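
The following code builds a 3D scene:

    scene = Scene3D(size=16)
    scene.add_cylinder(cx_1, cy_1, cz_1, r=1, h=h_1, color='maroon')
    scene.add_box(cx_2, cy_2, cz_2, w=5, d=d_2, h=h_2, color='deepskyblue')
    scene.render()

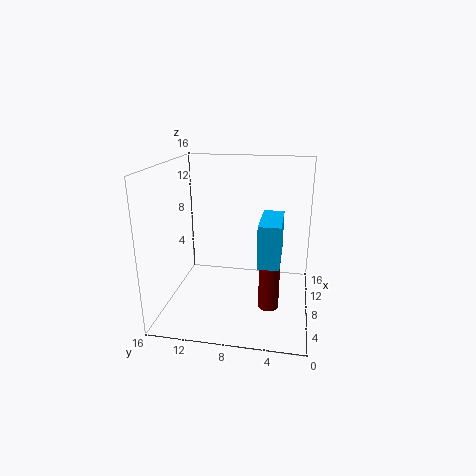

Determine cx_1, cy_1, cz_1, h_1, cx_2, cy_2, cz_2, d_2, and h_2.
cx_1 = 3; cy_1 = 4; cz_1 = 3; h_1 = 8; cx_2 = 1; cy_2 = 3; cz_2 = 8; d_2 = 2; h_2 = 4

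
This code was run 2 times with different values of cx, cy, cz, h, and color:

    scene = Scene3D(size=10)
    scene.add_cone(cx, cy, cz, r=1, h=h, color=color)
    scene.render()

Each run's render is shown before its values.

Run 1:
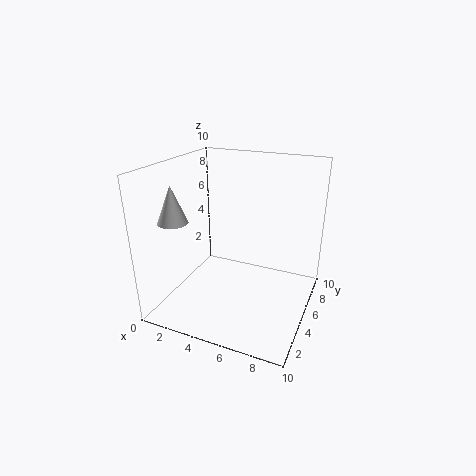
cx = 1.5; cy = 2.5; cz = 6.5; h = 2.5; color = 'white'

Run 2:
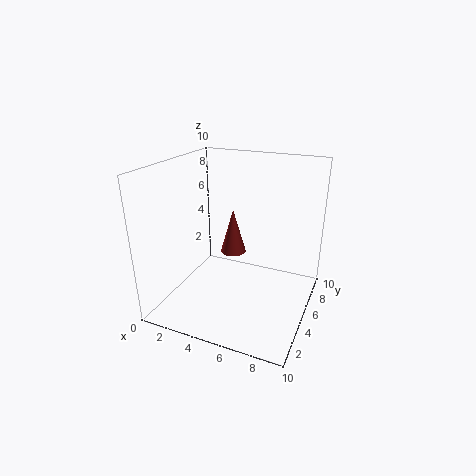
cx = 3.5; cy = 7.5; cz = 2.5; h = 3.5; color = 'brown'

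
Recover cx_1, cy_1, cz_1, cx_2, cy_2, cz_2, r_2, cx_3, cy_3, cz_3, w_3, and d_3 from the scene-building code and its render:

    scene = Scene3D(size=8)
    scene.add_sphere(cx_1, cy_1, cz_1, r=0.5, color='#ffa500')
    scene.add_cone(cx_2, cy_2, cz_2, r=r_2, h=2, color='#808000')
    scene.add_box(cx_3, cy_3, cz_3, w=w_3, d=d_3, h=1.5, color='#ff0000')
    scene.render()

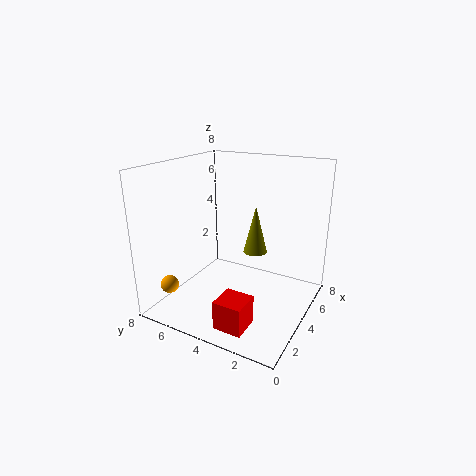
cx_1 = 1.5, cy_1 = 7, cz_1 = 1.5, cx_2 = 1, cy_2 = 1.5, cz_2 = 5, r_2 = 0.5, cx_3 = 0.5, cy_3 = 2, cz_3 = 0.5, w_3 = 1.5, d_3 = 1.5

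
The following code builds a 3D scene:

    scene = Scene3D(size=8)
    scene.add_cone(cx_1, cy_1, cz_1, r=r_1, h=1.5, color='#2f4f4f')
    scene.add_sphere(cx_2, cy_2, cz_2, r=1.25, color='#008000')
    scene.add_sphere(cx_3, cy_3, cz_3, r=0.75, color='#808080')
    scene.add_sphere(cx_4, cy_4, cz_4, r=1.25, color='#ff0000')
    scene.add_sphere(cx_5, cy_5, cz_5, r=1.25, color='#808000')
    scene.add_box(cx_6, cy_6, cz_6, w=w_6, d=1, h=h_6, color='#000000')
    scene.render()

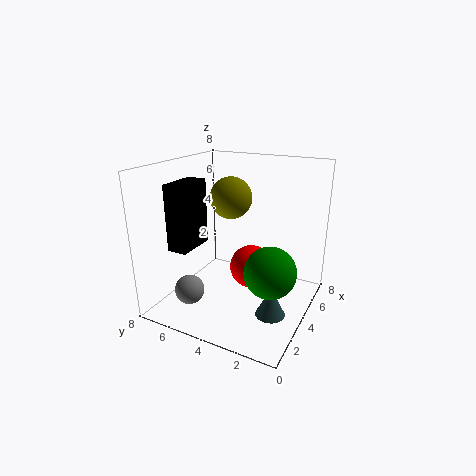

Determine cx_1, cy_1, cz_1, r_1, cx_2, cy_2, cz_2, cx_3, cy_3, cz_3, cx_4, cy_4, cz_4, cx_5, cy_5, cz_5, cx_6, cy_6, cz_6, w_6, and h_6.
cx_1 = 2.25, cy_1 = 1.25, cz_1 = 1, r_1 = 0.75, cx_2 = 2, cy_2 = 1.25, cz_2 = 3.5, cx_3 = 1, cy_3 = 5.25, cz_3 = 2, cx_4 = 4.75, cy_4 = 3.5, cz_4 = 2, cx_5 = 5.5, cy_5 = 5.25, cz_5 = 5.75, cx_6 = 0.5, cy_6 = 5, cz_6 = 4.25, w_6 = 2, h_6 = 3.25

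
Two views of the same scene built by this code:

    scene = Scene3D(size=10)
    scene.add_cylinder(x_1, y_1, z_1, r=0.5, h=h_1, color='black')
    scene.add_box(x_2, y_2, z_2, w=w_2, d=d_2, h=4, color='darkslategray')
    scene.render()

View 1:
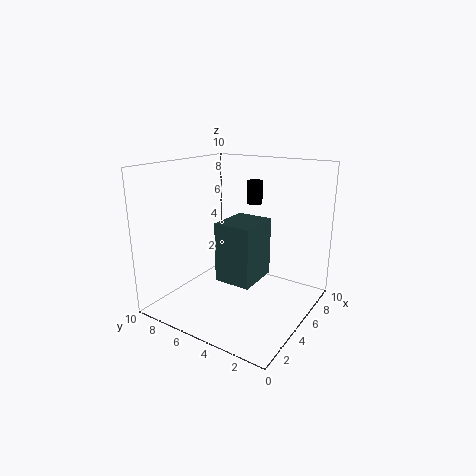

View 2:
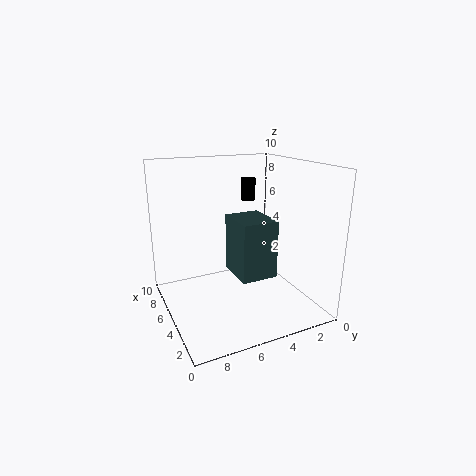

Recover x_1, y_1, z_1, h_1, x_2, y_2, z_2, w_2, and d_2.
x_1 = 5.5, y_1 = 4, z_1 = 7.5, h_1 = 1.5, x_2 = 3, y_2 = 3, z_2 = 2.5, w_2 = 3, d_2 = 2.5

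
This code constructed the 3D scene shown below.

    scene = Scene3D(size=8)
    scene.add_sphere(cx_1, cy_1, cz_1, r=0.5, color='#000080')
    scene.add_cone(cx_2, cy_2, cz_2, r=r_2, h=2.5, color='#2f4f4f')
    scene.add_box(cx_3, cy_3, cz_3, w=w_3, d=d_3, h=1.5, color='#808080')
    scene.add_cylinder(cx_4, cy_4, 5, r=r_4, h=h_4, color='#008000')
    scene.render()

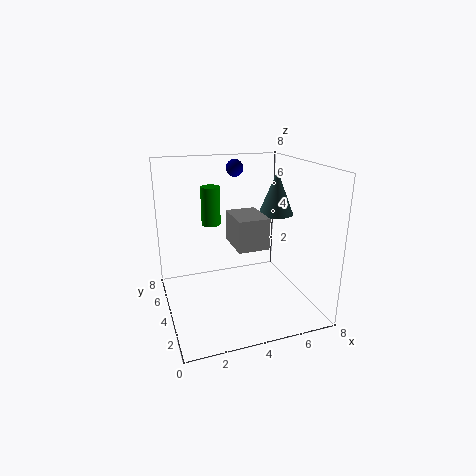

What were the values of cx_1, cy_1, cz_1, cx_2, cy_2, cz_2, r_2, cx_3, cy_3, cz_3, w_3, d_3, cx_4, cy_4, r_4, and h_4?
cx_1 = 4.5
cy_1 = 6
cz_1 = 7.5
cx_2 = 6.5
cy_2 = 4.5
cz_2 = 5
r_2 = 1
cx_3 = 3
cy_3 = 1
cz_3 = 4.5
w_3 = 1.5
d_3 = 2
cx_4 = 2.5
cy_4 = 4
r_4 = 0.5
h_4 = 2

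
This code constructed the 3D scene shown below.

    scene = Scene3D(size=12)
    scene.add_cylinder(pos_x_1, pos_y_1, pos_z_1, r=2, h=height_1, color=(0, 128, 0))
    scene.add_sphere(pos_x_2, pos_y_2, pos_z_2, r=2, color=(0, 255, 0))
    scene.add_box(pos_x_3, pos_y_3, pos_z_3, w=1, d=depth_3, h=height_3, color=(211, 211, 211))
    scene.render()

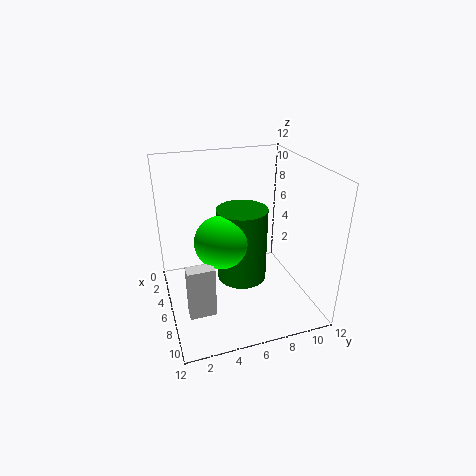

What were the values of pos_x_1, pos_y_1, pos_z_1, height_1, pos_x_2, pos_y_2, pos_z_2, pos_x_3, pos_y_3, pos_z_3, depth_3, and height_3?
pos_x_1 = 7; pos_y_1 = 6; pos_z_1 = 3; height_1 = 6; pos_x_2 = 8; pos_y_2 = 4; pos_z_2 = 7; pos_x_3 = 9; pos_y_3 = 1; pos_z_3 = 2; depth_3 = 2; height_3 = 4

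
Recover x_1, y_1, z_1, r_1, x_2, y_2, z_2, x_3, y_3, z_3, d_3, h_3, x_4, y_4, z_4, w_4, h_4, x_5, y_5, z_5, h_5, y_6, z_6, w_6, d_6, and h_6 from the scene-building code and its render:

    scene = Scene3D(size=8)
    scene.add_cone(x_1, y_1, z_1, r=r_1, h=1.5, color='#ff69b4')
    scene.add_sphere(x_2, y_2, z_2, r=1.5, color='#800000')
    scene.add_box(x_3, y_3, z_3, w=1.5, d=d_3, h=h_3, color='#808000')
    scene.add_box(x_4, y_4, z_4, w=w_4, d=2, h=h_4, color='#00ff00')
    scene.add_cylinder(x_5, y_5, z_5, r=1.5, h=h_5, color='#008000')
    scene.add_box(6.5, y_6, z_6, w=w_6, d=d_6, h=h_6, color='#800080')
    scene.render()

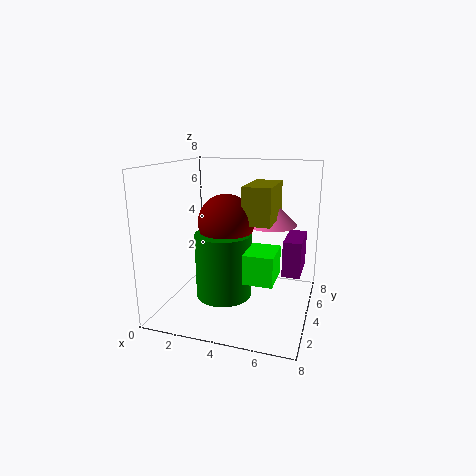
x_1 = 5.5
y_1 = 5.5
z_1 = 4.5
r_1 = 1.5
x_2 = 3.5
y_2 = 3.5
z_2 = 5
x_3 = 4.5
y_3 = 3
z_3 = 5
d_3 = 3
h_3 = 2
x_4 = 5
y_4 = 1.5
z_4 = 2.5
w_4 = 1.5
h_4 = 1.5
x_5 = 3.5
y_5 = 3
z_5 = 1
h_5 = 3.5
y_6 = 4
z_6 = 2
w_6 = 1
d_6 = 2.5
h_6 = 2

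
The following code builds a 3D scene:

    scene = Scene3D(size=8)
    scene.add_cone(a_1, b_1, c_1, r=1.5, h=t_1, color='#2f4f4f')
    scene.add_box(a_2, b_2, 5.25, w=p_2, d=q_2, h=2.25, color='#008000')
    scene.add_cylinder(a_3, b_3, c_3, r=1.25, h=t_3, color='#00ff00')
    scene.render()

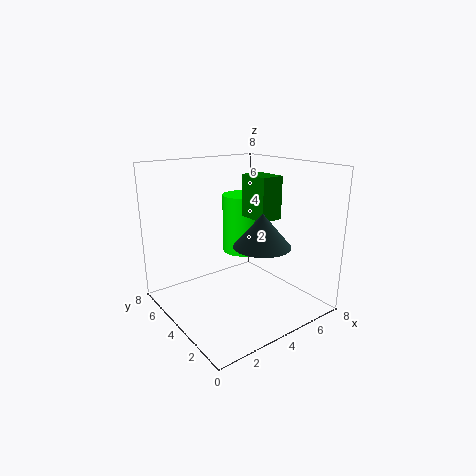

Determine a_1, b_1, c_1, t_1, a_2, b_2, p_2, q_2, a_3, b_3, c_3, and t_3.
a_1 = 4.25, b_1 = 2.25, c_1 = 4, t_1 = 1.75, a_2 = 4.25, b_2 = 2.25, p_2 = 1.25, q_2 = 1.75, a_3 = 5.5, b_3 = 5.5, c_3 = 2.5, t_3 = 3.5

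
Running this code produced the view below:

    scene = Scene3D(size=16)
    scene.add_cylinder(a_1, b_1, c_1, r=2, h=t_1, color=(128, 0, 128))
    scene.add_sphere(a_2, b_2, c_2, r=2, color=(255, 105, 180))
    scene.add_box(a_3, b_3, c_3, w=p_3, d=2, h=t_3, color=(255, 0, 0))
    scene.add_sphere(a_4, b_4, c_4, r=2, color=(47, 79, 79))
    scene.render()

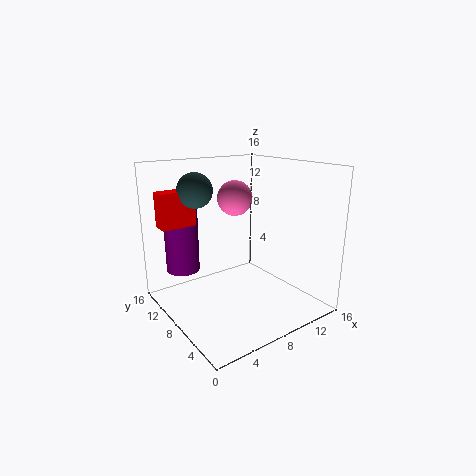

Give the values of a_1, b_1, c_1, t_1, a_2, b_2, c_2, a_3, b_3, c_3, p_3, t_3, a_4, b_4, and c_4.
a_1 = 4, b_1 = 14, c_1 = 3, t_1 = 8, a_2 = 9, b_2 = 10, c_2 = 12, a_3 = 1, b_3 = 12, c_3 = 9, p_3 = 4, t_3 = 4, a_4 = 5, b_4 = 12, c_4 = 13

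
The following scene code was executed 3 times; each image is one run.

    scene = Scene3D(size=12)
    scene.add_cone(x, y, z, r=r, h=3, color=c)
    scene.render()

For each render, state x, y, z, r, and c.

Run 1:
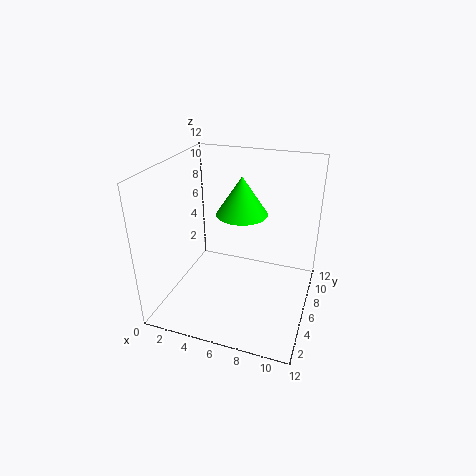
x = 6.5
y = 5.5
z = 8.5
r = 2
c = 'lime'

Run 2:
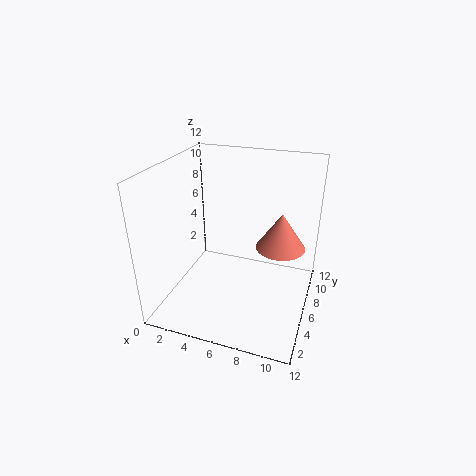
x = 9.5
y = 6.5
z = 5.5
r = 2
c = 'salmon'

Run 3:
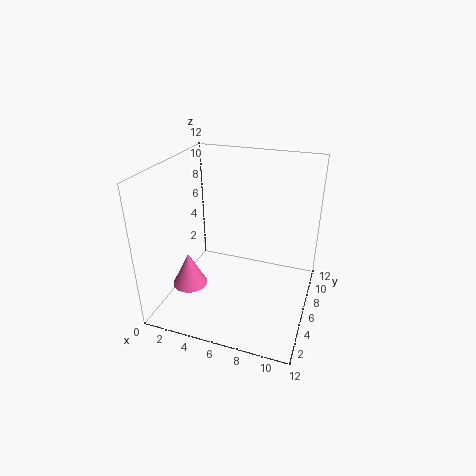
x = 2
y = 4.5
z = 1.5
r = 1.5
c = 'hotpink'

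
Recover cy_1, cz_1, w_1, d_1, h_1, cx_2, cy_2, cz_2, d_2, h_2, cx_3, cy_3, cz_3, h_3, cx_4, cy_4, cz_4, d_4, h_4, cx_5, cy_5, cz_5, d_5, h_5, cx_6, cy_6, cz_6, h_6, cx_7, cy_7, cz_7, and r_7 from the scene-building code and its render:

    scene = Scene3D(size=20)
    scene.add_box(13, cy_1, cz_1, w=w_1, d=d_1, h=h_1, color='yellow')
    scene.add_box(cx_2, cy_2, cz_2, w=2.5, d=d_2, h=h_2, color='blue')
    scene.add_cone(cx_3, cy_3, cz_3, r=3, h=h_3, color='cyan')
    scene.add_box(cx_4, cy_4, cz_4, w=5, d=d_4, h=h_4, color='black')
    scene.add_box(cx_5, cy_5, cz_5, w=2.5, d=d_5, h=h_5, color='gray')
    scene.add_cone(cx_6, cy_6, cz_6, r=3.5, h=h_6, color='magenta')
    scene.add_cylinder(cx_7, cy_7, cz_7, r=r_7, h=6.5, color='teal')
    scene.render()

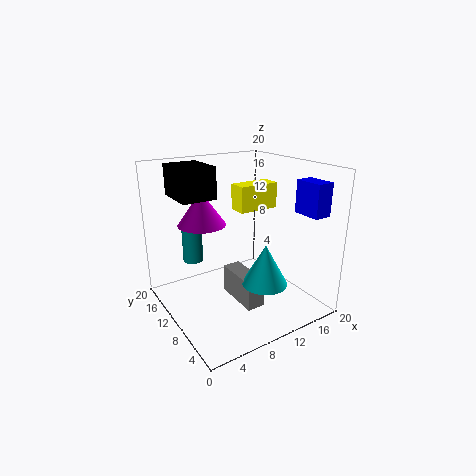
cy_1 = 13.5
cz_1 = 12
w_1 = 6.5
d_1 = 3
h_1 = 4
cx_2 = 17
cy_2 = 2.5
cz_2 = 13.5
d_2 = 4
h_2 = 4.5
cx_3 = 11
cy_3 = 5
cz_3 = 5
h_3 = 5.5
cx_4 = 3.5
cy_4 = 13
cz_4 = 15
d_4 = 6.5
h_4 = 4.5
cx_5 = 8.5
cy_5 = 5
cz_5 = 1.5
d_5 = 6.5
h_5 = 4
cx_6 = 7
cy_6 = 15
cz_6 = 11
h_6 = 5
cx_7 = 6
cy_7 = 16.5
cz_7 = 5
r_7 = 1.5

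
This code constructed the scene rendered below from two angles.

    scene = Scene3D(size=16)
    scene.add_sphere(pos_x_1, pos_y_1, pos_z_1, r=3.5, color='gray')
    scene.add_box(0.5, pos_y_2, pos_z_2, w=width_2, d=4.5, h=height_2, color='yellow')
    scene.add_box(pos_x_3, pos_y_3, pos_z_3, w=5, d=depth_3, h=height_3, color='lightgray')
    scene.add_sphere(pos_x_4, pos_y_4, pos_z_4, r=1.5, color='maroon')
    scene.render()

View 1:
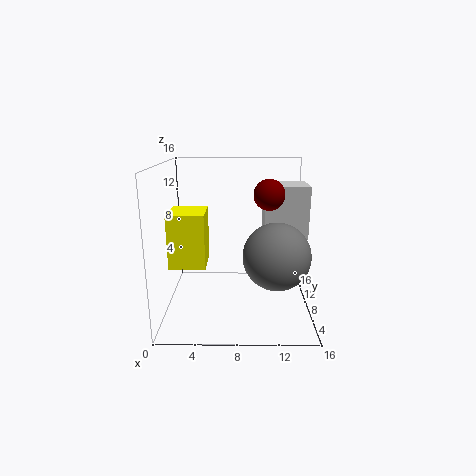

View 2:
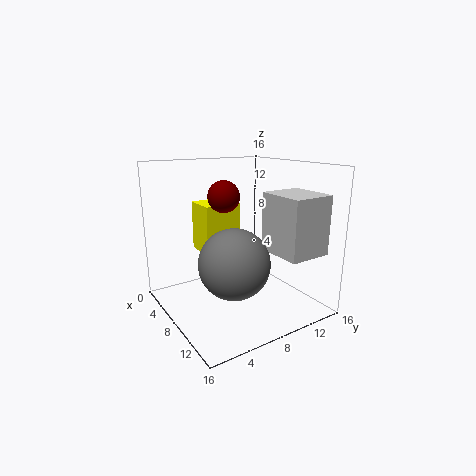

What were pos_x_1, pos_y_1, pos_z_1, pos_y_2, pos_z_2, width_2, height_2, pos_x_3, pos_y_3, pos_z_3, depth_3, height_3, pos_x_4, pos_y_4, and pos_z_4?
pos_x_1 = 12, pos_y_1 = 5, pos_z_1 = 7, pos_y_2 = 6, pos_z_2 = 5, width_2 = 4, height_2 = 6, pos_x_3 = 11, pos_y_3 = 9, pos_z_3 = 7.5, depth_3 = 4.5, height_3 = 6, pos_x_4 = 11, pos_y_4 = 4.5, pos_z_4 = 13.5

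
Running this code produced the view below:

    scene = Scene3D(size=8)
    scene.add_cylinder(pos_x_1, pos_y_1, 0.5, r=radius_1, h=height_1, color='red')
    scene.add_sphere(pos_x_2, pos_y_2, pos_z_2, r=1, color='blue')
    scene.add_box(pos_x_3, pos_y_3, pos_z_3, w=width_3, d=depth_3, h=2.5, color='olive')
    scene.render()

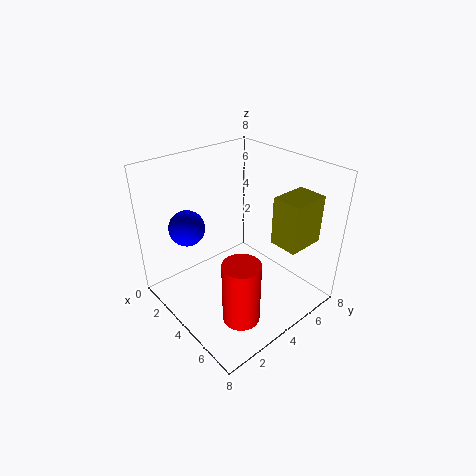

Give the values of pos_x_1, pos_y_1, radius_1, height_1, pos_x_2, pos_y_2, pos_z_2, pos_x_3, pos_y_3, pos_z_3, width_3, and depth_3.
pos_x_1 = 6
pos_y_1 = 2.5
radius_1 = 1
height_1 = 3.5
pos_x_2 = 2
pos_y_2 = 2
pos_z_2 = 4.5
pos_x_3 = 6
pos_y_3 = 4.5
pos_z_3 = 4.5
width_3 = 1.5
depth_3 = 2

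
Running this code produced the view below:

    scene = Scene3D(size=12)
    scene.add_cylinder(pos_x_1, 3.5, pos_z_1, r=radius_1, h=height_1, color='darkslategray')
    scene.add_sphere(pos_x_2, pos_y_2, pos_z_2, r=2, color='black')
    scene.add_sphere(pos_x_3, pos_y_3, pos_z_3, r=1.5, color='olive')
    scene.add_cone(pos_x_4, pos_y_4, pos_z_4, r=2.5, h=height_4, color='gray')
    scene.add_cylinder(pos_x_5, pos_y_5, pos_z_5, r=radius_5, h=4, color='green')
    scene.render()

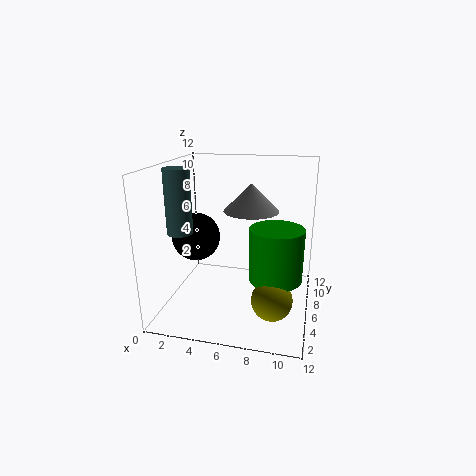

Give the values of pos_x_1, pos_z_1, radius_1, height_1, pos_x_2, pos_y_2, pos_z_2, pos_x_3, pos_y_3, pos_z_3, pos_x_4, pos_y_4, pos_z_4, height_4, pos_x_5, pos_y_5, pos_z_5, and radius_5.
pos_x_1 = 2; pos_z_1 = 7; radius_1 = 1; height_1 = 5; pos_x_2 = 2.5; pos_y_2 = 5.5; pos_z_2 = 6; pos_x_3 = 9.5; pos_y_3 = 2; pos_z_3 = 3; pos_x_4 = 6.5; pos_y_4 = 9; pos_z_4 = 7.5; height_4 = 2.5; pos_x_5 = 9.5; pos_y_5 = 3.5; pos_z_5 = 4; radius_5 = 2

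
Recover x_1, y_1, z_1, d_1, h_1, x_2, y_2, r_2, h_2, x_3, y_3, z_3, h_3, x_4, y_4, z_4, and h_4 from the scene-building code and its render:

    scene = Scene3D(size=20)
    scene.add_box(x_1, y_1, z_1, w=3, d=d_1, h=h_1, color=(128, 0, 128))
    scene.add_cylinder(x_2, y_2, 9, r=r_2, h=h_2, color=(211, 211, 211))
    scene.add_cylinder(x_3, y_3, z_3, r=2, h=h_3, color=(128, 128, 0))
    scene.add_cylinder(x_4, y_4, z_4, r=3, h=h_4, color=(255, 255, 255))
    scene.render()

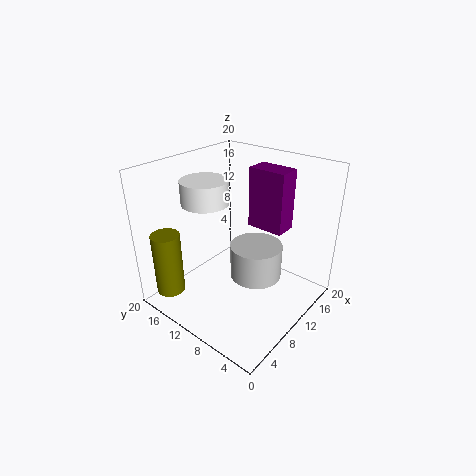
x_1 = 11
y_1 = 4
z_1 = 12
d_1 = 5
h_1 = 8
x_2 = 6
y_2 = 4
r_2 = 3
h_2 = 4
x_3 = 3
y_3 = 17
z_3 = 2
h_3 = 9
x_4 = 6
y_4 = 12
z_4 = 16
h_4 = 3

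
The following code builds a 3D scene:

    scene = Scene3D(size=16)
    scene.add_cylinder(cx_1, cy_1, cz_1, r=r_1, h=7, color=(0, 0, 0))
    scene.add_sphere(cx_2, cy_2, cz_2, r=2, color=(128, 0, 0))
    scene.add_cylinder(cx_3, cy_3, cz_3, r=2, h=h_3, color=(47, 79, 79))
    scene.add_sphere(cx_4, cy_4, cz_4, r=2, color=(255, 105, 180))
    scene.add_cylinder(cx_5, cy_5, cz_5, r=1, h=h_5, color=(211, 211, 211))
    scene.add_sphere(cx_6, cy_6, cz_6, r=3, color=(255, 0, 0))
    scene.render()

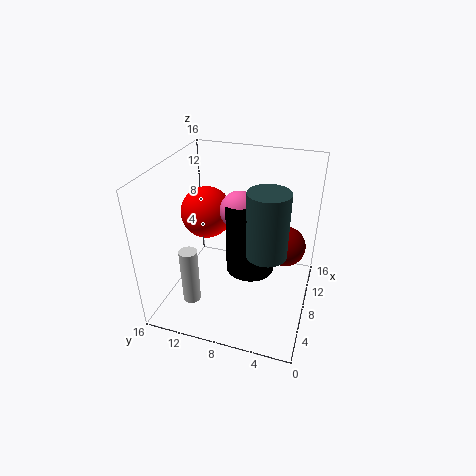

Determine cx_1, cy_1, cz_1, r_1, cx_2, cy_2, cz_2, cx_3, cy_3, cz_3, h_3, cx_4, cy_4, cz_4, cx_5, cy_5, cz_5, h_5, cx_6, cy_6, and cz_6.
cx_1 = 6
cy_1 = 6
cz_1 = 6
r_1 = 2.5
cx_2 = 6.5
cy_2 = 2.5
cz_2 = 9
cx_3 = 4.5
cy_3 = 4
cz_3 = 9
h_3 = 6.5
cx_4 = 7
cy_4 = 7.5
cz_4 = 12
cx_5 = 4.5
cy_5 = 12.5
cz_5 = 1
h_5 = 6.5
cx_6 = 10
cy_6 = 12.5
cz_6 = 9.5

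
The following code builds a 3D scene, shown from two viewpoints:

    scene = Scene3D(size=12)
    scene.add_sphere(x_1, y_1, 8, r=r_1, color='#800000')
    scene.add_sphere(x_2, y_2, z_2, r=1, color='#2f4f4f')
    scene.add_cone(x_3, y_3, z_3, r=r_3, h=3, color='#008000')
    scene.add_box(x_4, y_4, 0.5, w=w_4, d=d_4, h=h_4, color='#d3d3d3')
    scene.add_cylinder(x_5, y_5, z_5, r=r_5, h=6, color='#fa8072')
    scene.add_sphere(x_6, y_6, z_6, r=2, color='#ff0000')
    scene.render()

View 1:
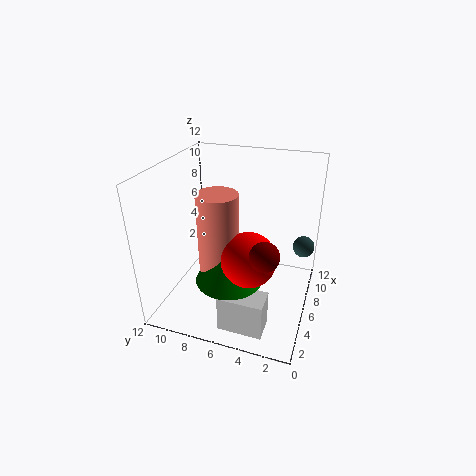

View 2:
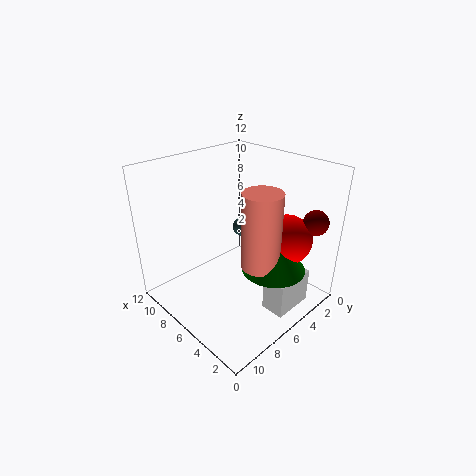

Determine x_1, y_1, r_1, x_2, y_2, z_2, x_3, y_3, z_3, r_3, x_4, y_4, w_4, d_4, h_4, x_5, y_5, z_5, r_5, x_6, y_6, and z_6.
x_1 = 1; y_1 = 2.5; r_1 = 1; x_2 = 10.5; y_2 = 1; z_2 = 3.5; x_3 = 2.5; y_3 = 5.5; z_3 = 4.5; r_3 = 2.5; x_4 = 1; y_4 = 2.5; w_4 = 2; d_4 = 3.5; h_4 = 3; x_5 = 3; y_5 = 6.5; z_5 = 5; r_5 = 1.5; x_6 = 2.5; y_6 = 4; z_6 = 6.5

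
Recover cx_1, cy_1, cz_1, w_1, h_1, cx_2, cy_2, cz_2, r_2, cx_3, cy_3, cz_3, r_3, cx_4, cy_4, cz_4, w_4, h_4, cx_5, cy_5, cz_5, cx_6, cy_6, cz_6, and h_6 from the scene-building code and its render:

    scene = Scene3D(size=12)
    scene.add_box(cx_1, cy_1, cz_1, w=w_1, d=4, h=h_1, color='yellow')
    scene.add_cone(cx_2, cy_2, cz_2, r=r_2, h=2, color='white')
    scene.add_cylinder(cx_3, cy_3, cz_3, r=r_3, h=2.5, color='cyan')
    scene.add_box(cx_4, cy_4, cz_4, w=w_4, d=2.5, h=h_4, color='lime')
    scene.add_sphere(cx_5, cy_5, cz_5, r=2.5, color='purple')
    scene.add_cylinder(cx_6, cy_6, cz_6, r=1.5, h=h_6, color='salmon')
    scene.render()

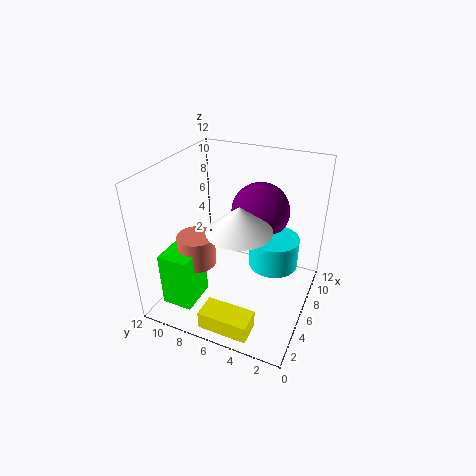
cx_1 = 0.5, cy_1 = 3, cz_1 = 0.5, w_1 = 2, h_1 = 1.5, cx_2 = 4, cy_2 = 5, cz_2 = 8, r_2 = 2.5, cx_3 = 6.5, cy_3 = 3, cz_3 = 4, r_3 = 2, cx_4 = 1, cy_4 = 8, cz_4 = 1.5, w_4 = 3, h_4 = 4.5, cx_5 = 8.5, cy_5 = 5, cz_5 = 7.5, cx_6 = 3.5, cy_6 = 8.5, cz_6 = 4.5, h_6 = 2.5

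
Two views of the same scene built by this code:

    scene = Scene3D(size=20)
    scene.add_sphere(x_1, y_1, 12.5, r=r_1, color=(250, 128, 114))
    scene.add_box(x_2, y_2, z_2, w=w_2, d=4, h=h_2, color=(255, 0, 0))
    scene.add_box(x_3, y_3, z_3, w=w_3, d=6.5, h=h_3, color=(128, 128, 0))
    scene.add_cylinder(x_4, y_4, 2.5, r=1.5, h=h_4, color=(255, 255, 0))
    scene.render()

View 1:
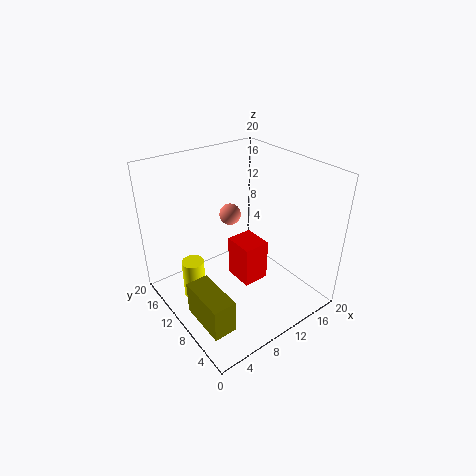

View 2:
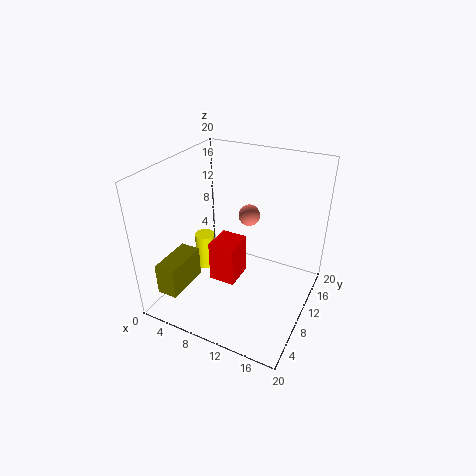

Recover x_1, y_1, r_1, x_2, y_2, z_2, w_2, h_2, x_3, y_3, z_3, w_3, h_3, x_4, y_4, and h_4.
x_1 = 10.5
y_1 = 12.5
r_1 = 1.5
x_2 = 8
y_2 = 5.5
z_2 = 5.5
w_2 = 3.5
h_2 = 5.5
x_3 = 1
y_3 = 2.5
z_3 = 2.5
w_3 = 3
h_3 = 4.5
x_4 = 3.5
y_4 = 11.5
h_4 = 5.5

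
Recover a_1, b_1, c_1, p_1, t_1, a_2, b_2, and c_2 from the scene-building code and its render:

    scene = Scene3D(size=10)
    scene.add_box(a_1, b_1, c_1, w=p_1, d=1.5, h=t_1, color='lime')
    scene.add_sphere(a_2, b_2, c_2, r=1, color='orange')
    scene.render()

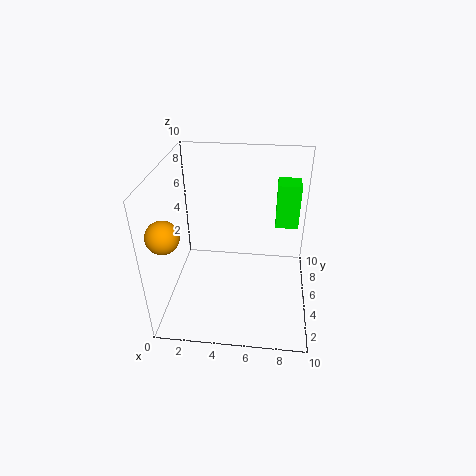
a_1 = 7.5; b_1 = 5; c_1 = 6; p_1 = 1.5; t_1 = 3; a_2 = 1; b_2 = 1.5; c_2 = 7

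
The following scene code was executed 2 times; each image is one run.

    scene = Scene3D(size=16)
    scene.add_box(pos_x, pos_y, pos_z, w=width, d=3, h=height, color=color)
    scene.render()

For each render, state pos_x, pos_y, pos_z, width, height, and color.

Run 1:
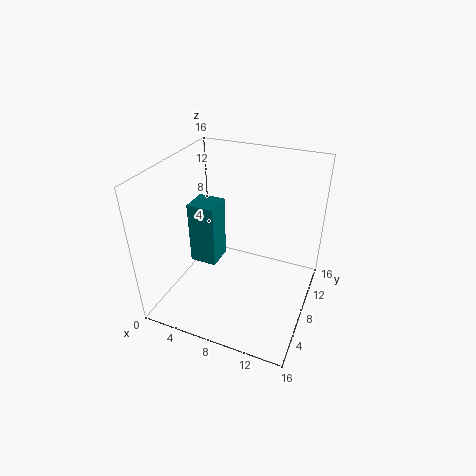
pos_x = 3
pos_y = 6
pos_z = 5
width = 3
height = 7
color = 'teal'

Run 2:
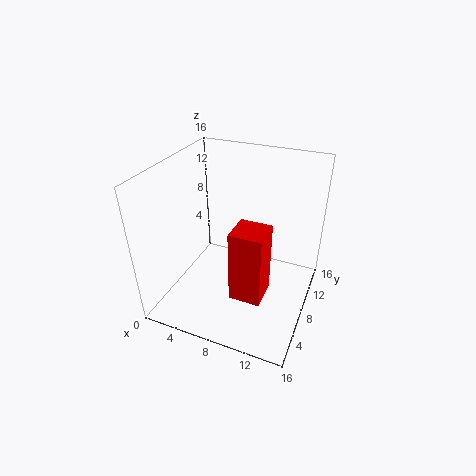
pos_x = 10
pos_y = 1
pos_z = 6
width = 3
height = 7
color = 'red'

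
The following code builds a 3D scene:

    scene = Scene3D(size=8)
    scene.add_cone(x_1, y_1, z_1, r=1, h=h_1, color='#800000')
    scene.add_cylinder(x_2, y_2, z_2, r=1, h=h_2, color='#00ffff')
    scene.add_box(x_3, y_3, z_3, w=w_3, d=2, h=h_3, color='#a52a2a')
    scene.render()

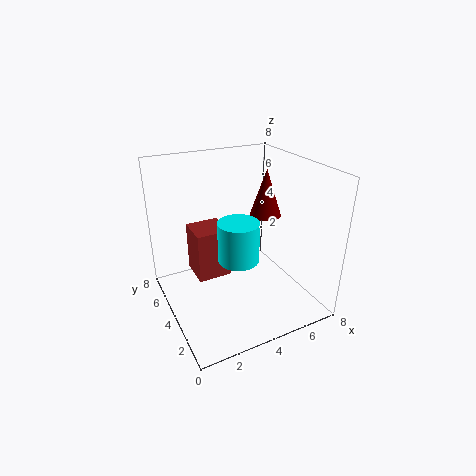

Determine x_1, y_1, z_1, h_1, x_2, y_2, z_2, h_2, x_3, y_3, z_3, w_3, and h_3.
x_1 = 7
y_1 = 6
z_1 = 4
h_1 = 3
x_2 = 3
y_2 = 2
z_2 = 4
h_2 = 2
x_3 = 2
y_3 = 5
z_3 = 1
w_3 = 2
h_3 = 3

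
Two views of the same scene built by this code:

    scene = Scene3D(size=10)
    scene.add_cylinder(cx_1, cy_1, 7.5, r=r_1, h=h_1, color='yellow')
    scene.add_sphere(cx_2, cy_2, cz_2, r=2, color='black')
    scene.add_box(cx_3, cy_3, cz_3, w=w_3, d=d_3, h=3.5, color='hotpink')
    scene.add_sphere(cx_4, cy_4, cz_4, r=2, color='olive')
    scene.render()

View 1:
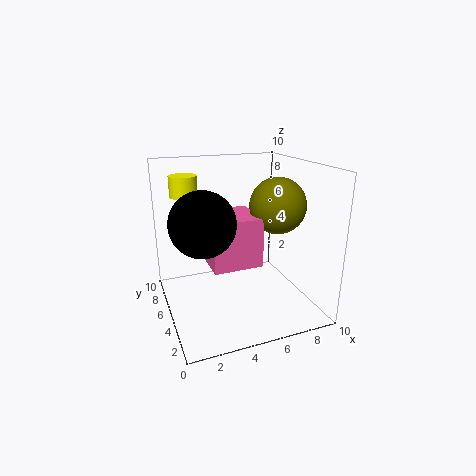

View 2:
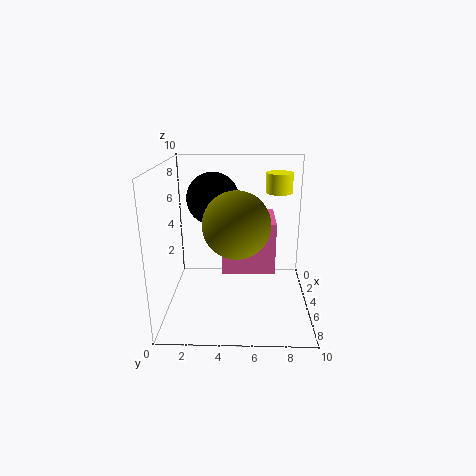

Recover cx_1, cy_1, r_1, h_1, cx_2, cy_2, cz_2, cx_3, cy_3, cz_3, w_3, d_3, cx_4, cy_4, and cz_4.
cx_1 = 2; cy_1 = 8; r_1 = 1; h_1 = 1.5; cx_2 = 2; cy_2 = 3; cz_2 = 7; cx_3 = 3; cy_3 = 4; cz_3 = 3; w_3 = 3.5; d_3 = 3.5; cx_4 = 8; cy_4 = 5; cz_4 = 7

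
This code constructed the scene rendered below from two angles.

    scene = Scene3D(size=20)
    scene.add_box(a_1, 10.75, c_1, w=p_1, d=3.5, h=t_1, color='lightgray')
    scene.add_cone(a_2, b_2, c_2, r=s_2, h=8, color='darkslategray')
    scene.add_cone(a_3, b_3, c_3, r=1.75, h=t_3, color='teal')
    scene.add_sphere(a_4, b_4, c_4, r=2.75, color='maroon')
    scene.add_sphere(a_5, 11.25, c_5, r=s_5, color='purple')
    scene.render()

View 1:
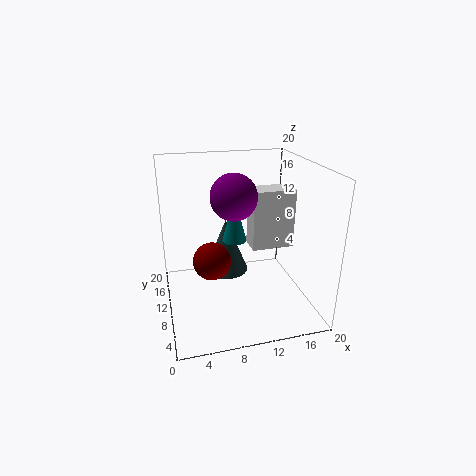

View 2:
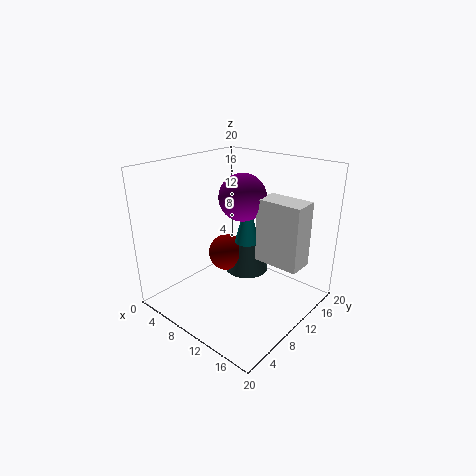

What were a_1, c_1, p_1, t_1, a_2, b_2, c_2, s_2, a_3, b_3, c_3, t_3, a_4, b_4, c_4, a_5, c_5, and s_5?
a_1 = 12.5; c_1 = 7.25; p_1 = 6.25; t_1 = 8.75; a_2 = 9; b_2 = 13.25; c_2 = 3.5; s_2 = 3.25; a_3 = 10; b_3 = 12; c_3 = 8.75; t_3 = 6.75; a_4 = 6.5; b_4 = 11.5; c_4 = 6; a_5 = 9.75; c_5 = 15.5; s_5 = 3.25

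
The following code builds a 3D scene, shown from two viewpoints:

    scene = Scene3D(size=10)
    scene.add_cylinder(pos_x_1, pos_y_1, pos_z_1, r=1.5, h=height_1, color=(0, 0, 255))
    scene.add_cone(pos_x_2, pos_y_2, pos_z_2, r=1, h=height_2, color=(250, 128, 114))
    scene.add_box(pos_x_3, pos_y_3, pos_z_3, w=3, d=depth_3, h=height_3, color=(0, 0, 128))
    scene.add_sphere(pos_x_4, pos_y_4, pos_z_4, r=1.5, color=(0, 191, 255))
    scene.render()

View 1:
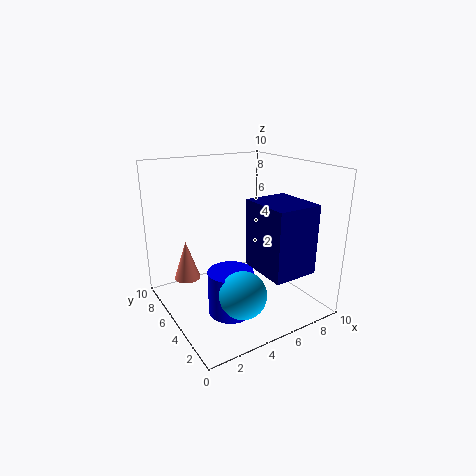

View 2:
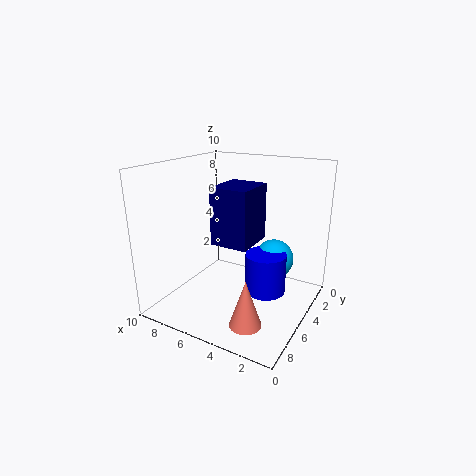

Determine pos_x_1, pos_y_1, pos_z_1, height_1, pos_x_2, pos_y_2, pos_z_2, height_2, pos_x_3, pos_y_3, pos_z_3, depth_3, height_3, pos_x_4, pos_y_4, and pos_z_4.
pos_x_1 = 3.5
pos_y_1 = 3.5
pos_z_1 = 0.5
height_1 = 3
pos_x_2 = 2.5
pos_y_2 = 8.5
pos_z_2 = 1
height_2 = 3
pos_x_3 = 5
pos_y_3 = 0.5
pos_z_3 = 3.5
depth_3 = 3.5
height_3 = 4.5
pos_x_4 = 3.5
pos_y_4 = 2
pos_z_4 = 2.5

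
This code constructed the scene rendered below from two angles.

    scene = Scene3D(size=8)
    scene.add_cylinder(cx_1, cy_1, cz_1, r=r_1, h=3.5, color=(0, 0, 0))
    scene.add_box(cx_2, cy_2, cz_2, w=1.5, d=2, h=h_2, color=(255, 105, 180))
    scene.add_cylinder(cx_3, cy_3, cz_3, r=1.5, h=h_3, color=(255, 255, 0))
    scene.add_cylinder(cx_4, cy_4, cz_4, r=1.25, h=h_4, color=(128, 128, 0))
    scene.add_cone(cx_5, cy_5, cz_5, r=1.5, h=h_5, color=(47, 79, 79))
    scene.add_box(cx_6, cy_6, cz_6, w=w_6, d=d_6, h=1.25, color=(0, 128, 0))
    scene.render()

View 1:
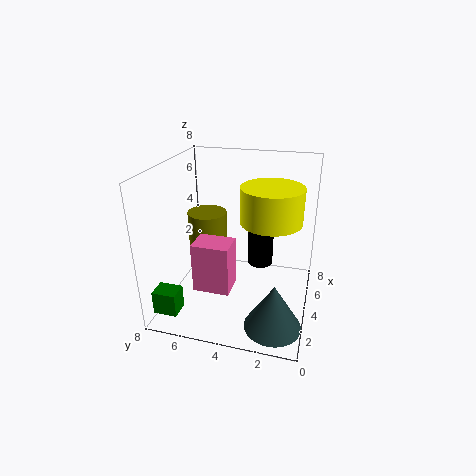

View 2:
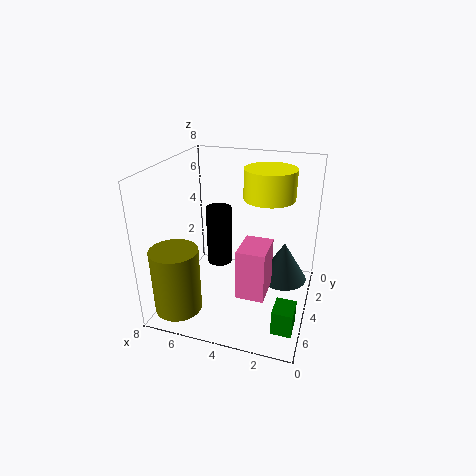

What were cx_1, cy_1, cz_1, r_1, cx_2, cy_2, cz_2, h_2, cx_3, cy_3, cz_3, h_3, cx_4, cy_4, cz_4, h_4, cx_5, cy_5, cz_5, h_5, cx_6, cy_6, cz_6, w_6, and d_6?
cx_1 = 5.5; cy_1 = 3; cz_1 = 1.75; r_1 = 0.75; cx_2 = 2; cy_2 = 4; cz_2 = 1.5; h_2 = 2.75; cx_3 = 2.75; cy_3 = 2; cz_3 = 5.75; h_3 = 1.75; cx_4 = 6.5; cy_4 = 6.75; cz_4 = 0.75; h_4 = 3.5; cx_5 = 1.75; cy_5 = 1.5; cz_5 = 0.25; h_5 = 2.5; cx_6 = 0.25; cy_6 = 6.25; cz_6 = 1; w_6 = 1; d_6 = 1.25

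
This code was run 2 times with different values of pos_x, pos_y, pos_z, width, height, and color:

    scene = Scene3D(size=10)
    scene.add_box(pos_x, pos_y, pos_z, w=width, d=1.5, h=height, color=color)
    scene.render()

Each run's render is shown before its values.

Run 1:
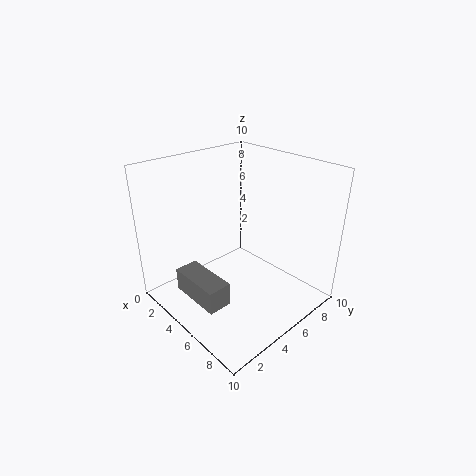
pos_x = 4
pos_y = 0.5
pos_z = 2.5
width = 3.5
height = 1.5
color = 'gray'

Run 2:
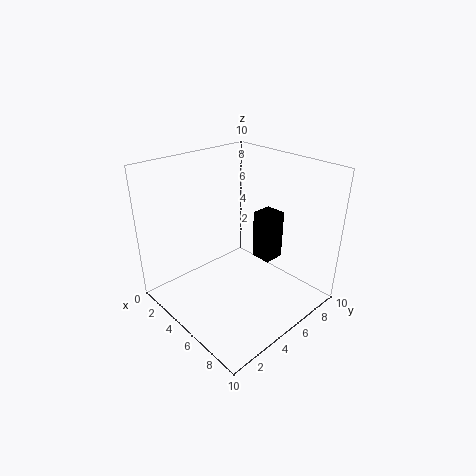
pos_x = 5
pos_y = 6.5
pos_z = 3
width = 1.5
height = 3.5
color = 'black'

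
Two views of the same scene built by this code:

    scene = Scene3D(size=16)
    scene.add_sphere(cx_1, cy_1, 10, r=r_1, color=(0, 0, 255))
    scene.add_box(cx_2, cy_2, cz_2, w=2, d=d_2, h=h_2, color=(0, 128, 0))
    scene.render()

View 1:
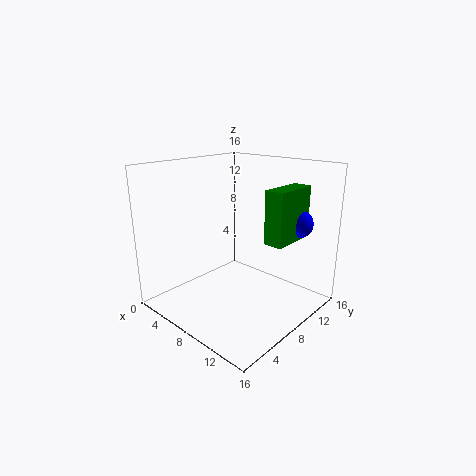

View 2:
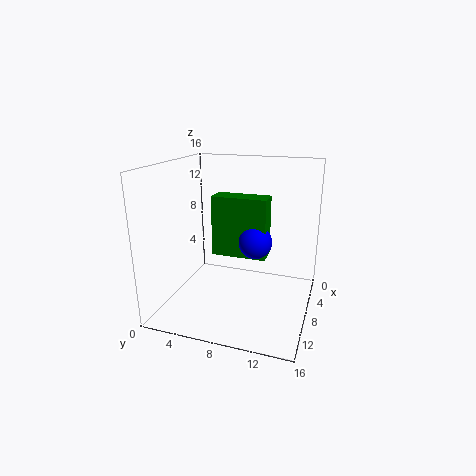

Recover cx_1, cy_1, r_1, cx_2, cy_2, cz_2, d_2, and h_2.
cx_1 = 13.5
cy_1 = 11.5
r_1 = 1.5
cx_2 = 12
cy_2 = 7.5
cz_2 = 8.5
d_2 = 5
h_2 = 5.5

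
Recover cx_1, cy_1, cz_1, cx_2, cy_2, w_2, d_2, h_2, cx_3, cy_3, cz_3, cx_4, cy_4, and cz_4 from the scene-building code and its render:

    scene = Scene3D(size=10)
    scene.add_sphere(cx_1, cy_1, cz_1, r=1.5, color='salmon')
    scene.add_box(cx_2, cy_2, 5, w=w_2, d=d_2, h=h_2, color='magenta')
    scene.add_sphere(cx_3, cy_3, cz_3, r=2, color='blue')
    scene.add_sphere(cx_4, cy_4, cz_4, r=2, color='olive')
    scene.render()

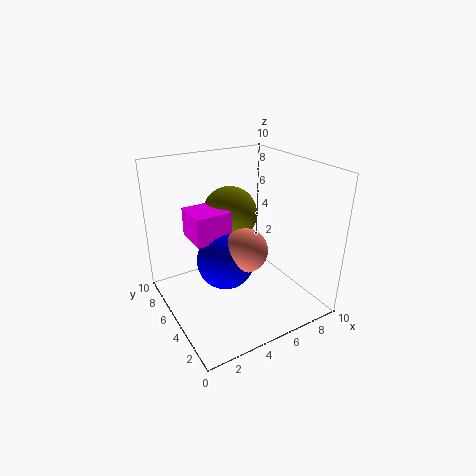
cx_1 = 5
cy_1 = 4
cz_1 = 4.5
cx_2 = 2
cy_2 = 5
w_2 = 2.5
d_2 = 2.5
h_2 = 2
cx_3 = 4
cy_3 = 5
cz_3 = 3.5
cx_4 = 5.5
cy_4 = 7
cz_4 = 6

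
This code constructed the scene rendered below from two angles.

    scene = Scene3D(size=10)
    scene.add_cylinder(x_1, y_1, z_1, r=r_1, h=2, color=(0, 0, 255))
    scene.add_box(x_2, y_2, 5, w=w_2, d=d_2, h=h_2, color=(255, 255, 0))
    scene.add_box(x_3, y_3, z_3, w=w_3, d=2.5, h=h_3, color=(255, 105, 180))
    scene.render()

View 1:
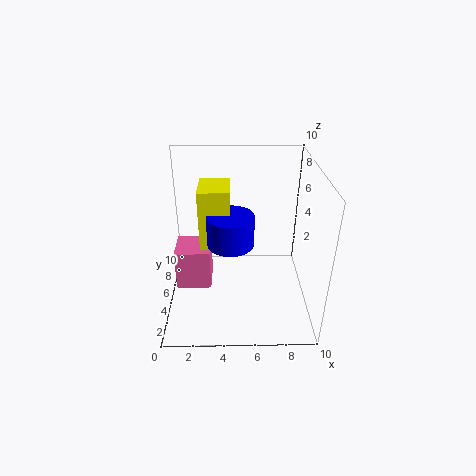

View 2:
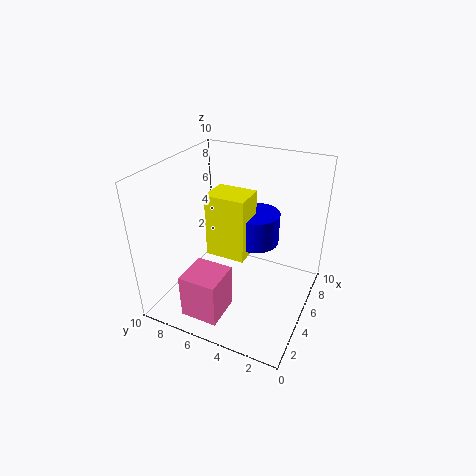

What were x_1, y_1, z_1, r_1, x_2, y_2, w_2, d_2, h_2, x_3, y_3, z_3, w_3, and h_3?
x_1 = 4.5; y_1 = 3.5; z_1 = 5.5; r_1 = 1.5; x_2 = 2.5; y_2 = 3.5; w_2 = 2; d_2 = 2.5; h_2 = 4; x_3 = 0.5; y_3 = 4.5; z_3 = 1; w_3 = 2.5; h_3 = 3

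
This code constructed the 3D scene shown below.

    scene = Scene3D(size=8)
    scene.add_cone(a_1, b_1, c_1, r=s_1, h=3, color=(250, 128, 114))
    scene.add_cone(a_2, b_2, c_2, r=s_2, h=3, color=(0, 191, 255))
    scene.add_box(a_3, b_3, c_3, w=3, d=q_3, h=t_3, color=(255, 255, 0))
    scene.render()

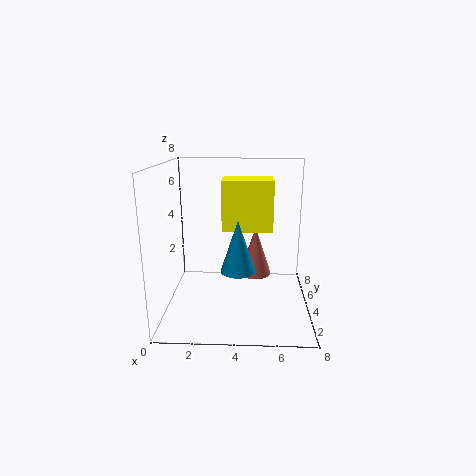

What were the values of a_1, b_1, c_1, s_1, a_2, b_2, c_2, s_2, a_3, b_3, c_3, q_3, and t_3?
a_1 = 5; b_1 = 6; c_1 = 1; s_1 = 1; a_2 = 4; b_2 = 4; c_2 = 2; s_2 = 1; a_3 = 3; b_3 = 5; c_3 = 4; q_3 = 2; t_3 = 3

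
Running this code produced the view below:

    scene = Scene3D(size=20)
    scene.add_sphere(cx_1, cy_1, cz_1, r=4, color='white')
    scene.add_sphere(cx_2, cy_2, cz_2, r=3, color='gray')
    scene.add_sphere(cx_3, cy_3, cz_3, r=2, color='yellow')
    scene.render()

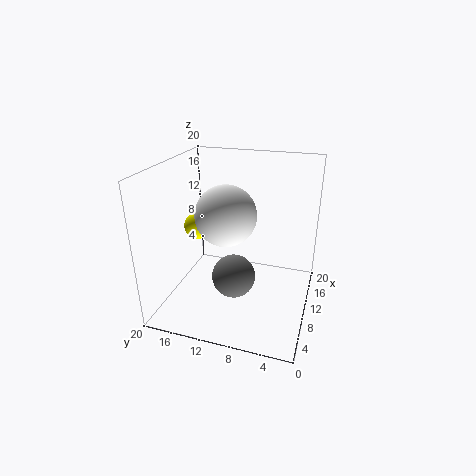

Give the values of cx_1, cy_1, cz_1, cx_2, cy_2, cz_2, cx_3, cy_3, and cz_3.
cx_1 = 8, cy_1 = 11, cz_1 = 14, cx_2 = 8, cy_2 = 10, cz_2 = 5, cx_3 = 12, cy_3 = 17, cz_3 = 10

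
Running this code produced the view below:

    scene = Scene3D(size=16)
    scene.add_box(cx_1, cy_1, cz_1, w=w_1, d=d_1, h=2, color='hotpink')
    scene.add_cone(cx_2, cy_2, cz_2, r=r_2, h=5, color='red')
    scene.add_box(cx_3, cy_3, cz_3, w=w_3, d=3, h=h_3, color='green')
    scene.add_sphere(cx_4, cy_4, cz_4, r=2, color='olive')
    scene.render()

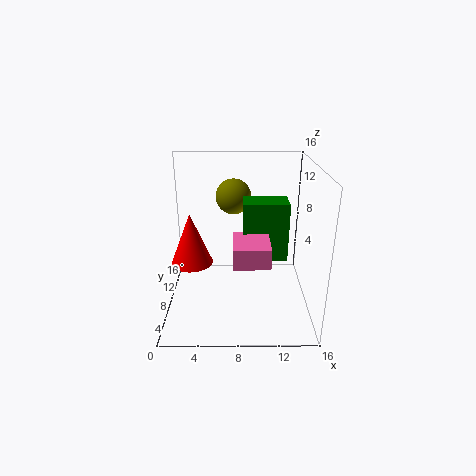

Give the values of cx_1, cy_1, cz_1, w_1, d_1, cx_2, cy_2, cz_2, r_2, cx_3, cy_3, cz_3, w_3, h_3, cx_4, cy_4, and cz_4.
cx_1 = 7.5, cy_1 = 1, cz_1 = 8, w_1 = 3.5, d_1 = 4, cx_2 = 3.5, cy_2 = 3.5, cz_2 = 7.5, r_2 = 2, cx_3 = 8.5, cy_3 = 4.5, cz_3 = 7, w_3 = 4.5, h_3 = 6, cx_4 = 7.5, cy_4 = 10.5, cz_4 = 12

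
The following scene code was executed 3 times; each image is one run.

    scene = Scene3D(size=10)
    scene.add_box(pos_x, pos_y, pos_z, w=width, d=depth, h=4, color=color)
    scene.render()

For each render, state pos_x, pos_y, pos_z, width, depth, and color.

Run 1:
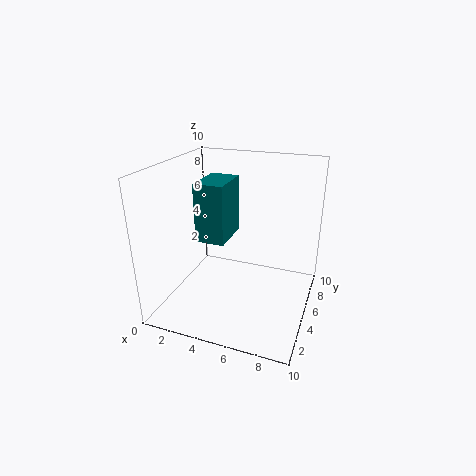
pos_x = 2.5; pos_y = 3.5; pos_z = 5; width = 2; depth = 3; color = 'teal'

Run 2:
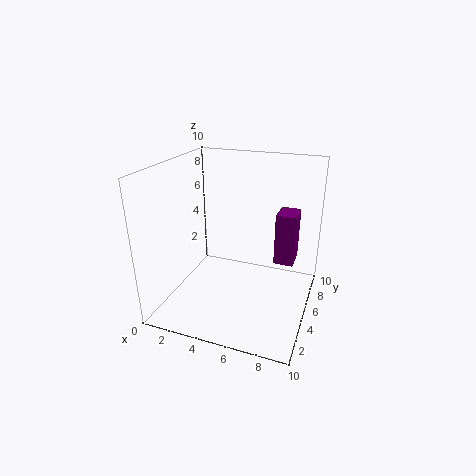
pos_x = 7; pos_y = 7.5; pos_z = 2; width = 1.5; depth = 2; color = 'purple'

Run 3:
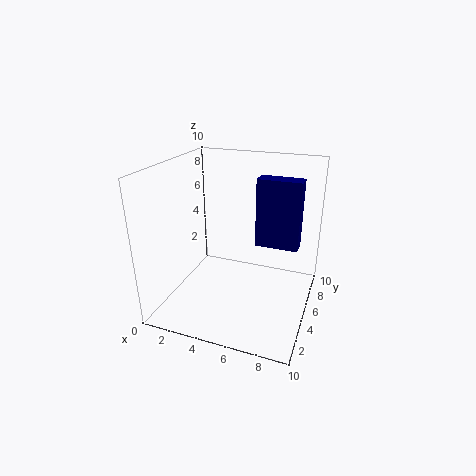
pos_x = 7; pos_y = 2.5; pos_z = 6; width = 2.5; depth = 1; color = 'navy'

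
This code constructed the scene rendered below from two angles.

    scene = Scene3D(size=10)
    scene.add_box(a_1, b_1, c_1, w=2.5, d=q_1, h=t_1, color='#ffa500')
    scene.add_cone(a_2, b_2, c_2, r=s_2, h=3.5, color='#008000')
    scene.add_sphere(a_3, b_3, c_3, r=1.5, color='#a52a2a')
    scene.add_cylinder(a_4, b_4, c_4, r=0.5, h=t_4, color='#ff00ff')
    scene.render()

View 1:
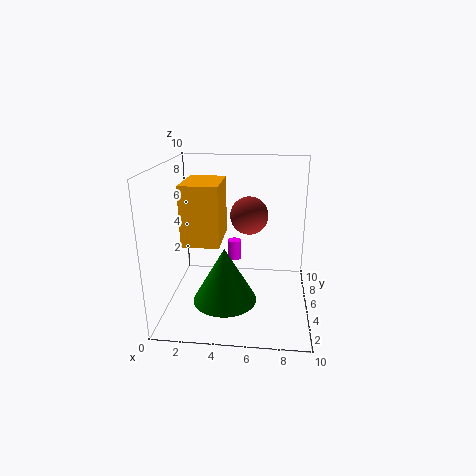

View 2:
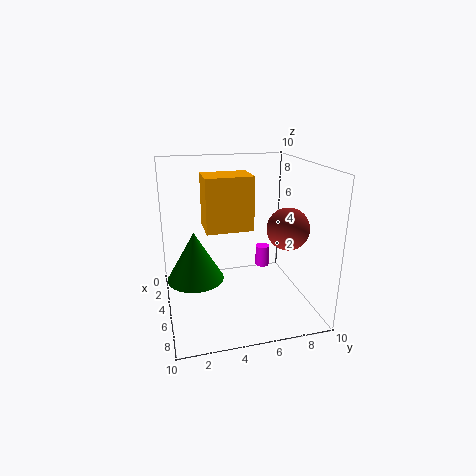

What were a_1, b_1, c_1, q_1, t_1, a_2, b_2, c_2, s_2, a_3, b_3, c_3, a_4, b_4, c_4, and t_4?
a_1 = 1.5, b_1 = 3, c_1 = 5, q_1 = 3.5, t_1 = 4, a_2 = 4.5, b_2 = 2, c_2 = 2, s_2 = 2, a_3 = 5.5, b_3 = 8.5, c_3 = 5.5, a_4 = 4.5, b_4 = 7, c_4 = 2.5, t_4 = 1.5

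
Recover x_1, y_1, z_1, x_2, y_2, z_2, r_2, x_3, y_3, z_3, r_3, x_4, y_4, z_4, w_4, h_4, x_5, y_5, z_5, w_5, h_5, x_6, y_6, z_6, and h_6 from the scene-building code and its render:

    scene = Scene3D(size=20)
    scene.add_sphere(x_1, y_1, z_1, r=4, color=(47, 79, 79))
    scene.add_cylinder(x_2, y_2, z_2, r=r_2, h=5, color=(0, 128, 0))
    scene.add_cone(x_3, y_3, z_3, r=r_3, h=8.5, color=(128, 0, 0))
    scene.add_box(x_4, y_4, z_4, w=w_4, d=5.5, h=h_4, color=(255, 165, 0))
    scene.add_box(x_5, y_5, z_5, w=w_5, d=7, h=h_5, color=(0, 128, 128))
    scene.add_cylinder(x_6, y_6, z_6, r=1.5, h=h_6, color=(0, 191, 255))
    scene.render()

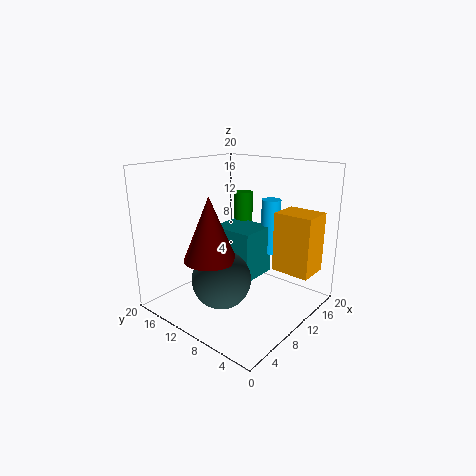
x_1 = 6.5
y_1 = 10
z_1 = 5
x_2 = 18
y_2 = 15.5
z_2 = 9.5
r_2 = 1.5
x_3 = 5.5
y_3 = 11
z_3 = 8
r_3 = 3.5
x_4 = 13.5
y_4 = 1
z_4 = 5
w_4 = 4.5
h_4 = 8.5
x_5 = 11.5
y_5 = 9.5
z_5 = 2.5
w_5 = 6
h_5 = 7.5
x_6 = 18
y_6 = 10
z_6 = 5.5
h_6 = 8.5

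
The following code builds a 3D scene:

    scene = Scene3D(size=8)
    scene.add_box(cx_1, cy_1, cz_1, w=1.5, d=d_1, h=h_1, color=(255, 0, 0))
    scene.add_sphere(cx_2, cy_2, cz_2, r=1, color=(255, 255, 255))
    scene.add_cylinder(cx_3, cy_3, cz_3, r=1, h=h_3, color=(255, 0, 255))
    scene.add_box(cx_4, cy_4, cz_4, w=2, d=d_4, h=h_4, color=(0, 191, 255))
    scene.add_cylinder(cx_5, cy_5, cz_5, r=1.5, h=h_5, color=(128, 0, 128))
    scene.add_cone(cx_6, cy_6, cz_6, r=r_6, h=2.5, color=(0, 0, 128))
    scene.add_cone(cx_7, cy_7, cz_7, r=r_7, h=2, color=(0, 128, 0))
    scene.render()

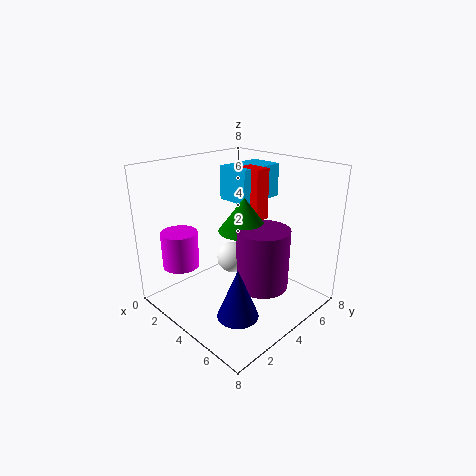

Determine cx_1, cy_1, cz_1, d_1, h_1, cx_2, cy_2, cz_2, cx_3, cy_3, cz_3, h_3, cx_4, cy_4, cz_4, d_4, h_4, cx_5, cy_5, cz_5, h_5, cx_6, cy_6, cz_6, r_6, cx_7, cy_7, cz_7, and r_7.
cx_1 = 2.5
cy_1 = 5.5
cz_1 = 4.5
d_1 = 1
h_1 = 3
cx_2 = 2
cy_2 = 5.5
cz_2 = 1.5
cx_3 = 2
cy_3 = 1.5
cz_3 = 2.5
h_3 = 2
cx_4 = 1.5
cy_4 = 5
cz_4 = 5.5
d_4 = 3
h_4 = 2
cx_5 = 5
cy_5 = 5
cz_5 = 1
h_5 = 3.5
cx_6 = 6.5
cy_6 = 1.5
cz_6 = 1.5
r_6 = 1
cx_7 = 3.5
cy_7 = 5
cz_7 = 4
r_7 = 1.5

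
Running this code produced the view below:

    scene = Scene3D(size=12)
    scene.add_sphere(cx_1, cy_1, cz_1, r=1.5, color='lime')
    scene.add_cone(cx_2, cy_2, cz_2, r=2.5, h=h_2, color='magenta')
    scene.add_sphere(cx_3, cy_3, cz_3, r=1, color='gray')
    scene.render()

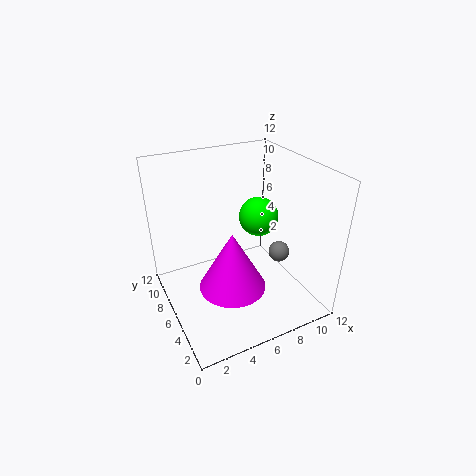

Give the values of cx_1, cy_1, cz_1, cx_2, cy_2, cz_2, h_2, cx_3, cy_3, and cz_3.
cx_1 = 7, cy_1 = 4.5, cz_1 = 8.5, cx_2 = 4, cy_2 = 3, cz_2 = 4, h_2 = 4.5, cx_3 = 11, cy_3 = 7, cz_3 = 2.5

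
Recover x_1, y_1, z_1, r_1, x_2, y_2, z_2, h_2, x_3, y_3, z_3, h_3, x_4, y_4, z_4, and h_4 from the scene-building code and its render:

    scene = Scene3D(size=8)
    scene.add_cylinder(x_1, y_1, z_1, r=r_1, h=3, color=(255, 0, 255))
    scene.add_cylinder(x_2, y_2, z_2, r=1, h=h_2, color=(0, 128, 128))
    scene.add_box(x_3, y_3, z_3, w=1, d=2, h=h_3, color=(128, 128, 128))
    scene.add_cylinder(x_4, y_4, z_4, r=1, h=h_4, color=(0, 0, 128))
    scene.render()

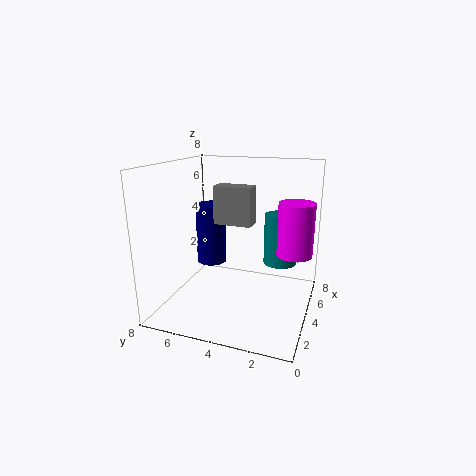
x_1 = 5; y_1 = 1; z_1 = 3; r_1 = 1; x_2 = 6; y_2 = 2; z_2 = 2; h_2 = 3; x_3 = 3; y_3 = 3; z_3 = 5; h_3 = 2; x_4 = 7; y_4 = 7; z_4 = 1; h_4 = 4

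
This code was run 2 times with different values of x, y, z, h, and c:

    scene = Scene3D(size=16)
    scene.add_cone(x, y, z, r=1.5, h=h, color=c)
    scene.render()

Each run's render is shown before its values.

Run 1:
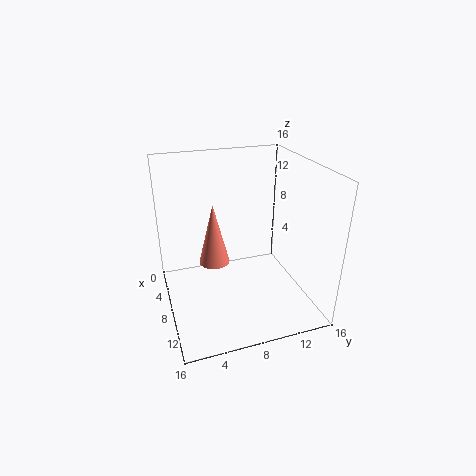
x = 11, y = 4.5, z = 7.5, h = 6, c = 'salmon'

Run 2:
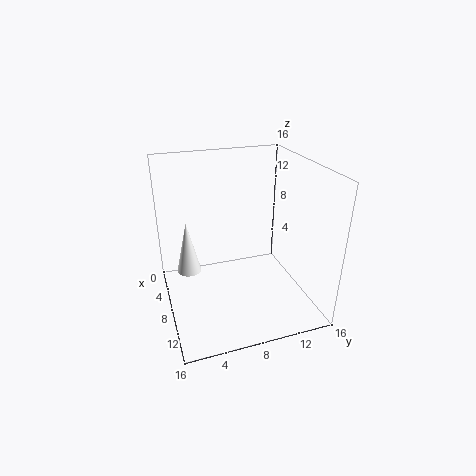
x = 3.5, y = 3, z = 2, h = 6.5, c = 'white'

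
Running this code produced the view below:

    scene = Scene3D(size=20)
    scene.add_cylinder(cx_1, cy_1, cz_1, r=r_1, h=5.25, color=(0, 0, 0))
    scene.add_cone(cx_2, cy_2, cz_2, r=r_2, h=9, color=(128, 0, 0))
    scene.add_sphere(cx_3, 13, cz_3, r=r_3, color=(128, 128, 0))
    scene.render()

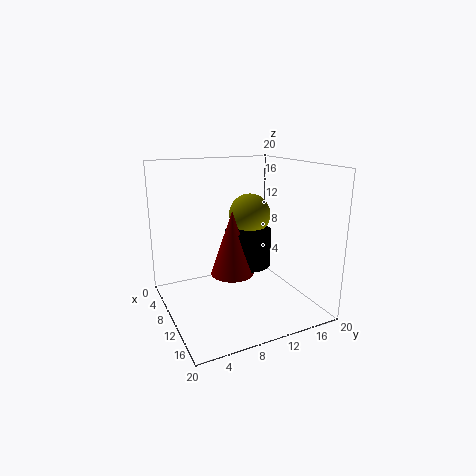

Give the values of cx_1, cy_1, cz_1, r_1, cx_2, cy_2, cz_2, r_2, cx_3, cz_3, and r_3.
cx_1 = 9.25, cy_1 = 12, cz_1 = 5.5, r_1 = 3.25, cx_2 = 10.25, cy_2 = 9, cz_2 = 5, r_2 = 3, cx_3 = 7.75, cz_3 = 12.5, r_3 = 3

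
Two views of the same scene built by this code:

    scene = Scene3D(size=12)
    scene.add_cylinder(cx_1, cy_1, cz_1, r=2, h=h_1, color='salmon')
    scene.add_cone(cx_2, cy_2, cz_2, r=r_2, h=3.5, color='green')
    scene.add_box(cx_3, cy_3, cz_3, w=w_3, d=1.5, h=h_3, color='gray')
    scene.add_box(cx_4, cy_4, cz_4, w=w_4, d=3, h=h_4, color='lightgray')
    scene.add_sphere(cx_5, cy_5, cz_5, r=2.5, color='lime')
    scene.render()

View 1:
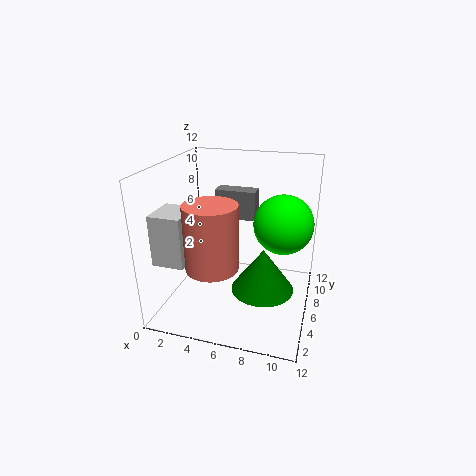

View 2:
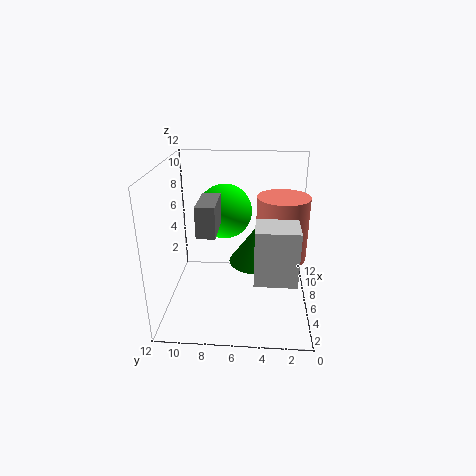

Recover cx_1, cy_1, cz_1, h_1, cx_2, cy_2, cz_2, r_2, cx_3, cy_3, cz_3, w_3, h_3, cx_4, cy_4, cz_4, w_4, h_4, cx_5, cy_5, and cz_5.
cx_1 = 5
cy_1 = 2.5
cz_1 = 5
h_1 = 5
cx_2 = 8.5
cy_2 = 4.5
cz_2 = 2.5
r_2 = 2.5
cx_3 = 3.5
cy_3 = 7.5
cz_3 = 7
w_3 = 3.5
h_3 = 2.5
cx_4 = 0.5
cy_4 = 1.5
cz_4 = 5
w_4 = 2.5
h_4 = 4
cx_5 = 9.5
cy_5 = 7.5
cz_5 = 7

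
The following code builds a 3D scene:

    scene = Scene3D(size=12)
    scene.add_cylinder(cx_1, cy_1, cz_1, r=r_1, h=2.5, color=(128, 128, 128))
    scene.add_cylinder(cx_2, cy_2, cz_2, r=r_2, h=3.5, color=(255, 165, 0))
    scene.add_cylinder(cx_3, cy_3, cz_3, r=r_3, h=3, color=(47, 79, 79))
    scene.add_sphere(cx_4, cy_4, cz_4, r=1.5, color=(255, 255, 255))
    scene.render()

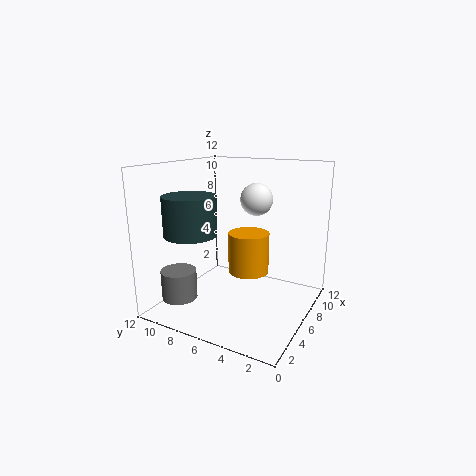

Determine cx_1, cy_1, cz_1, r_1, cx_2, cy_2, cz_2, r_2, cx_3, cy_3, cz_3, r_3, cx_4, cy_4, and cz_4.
cx_1 = 3.25, cy_1 = 10.25, cz_1 = 0.75, r_1 = 1.5, cx_2 = 7, cy_2 = 5.5, cz_2 = 2.75, r_2 = 1.75, cx_3 = 2.25, cy_3 = 8, cz_3 = 7, r_3 = 2, cx_4 = 10, cy_4 = 6.25, cz_4 = 8.5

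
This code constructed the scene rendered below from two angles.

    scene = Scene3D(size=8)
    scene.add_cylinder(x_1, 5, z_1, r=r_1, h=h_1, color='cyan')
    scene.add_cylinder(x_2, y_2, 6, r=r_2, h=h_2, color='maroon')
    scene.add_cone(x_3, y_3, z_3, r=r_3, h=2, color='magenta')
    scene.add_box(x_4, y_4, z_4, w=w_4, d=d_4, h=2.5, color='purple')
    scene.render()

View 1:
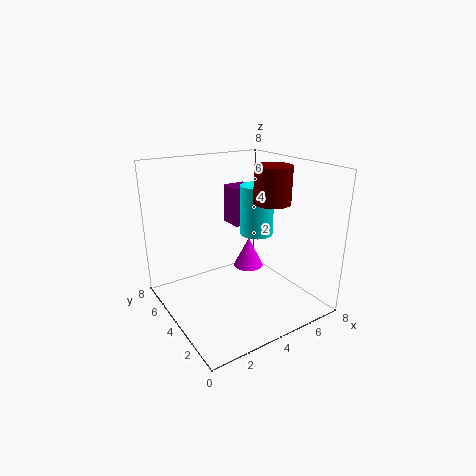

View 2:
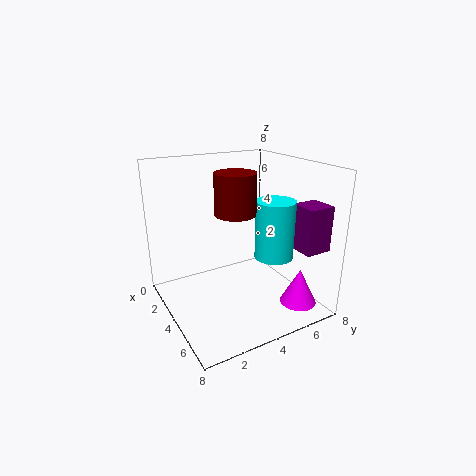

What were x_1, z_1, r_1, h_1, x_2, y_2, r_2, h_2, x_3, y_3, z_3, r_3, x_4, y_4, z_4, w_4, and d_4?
x_1 = 6, z_1 = 3.5, r_1 = 1, h_1 = 3, x_2 = 5.5, y_2 = 3, r_2 = 1, h_2 = 2, x_3 = 6.5, y_3 = 6.5, z_3 = 0.5, r_3 = 1, x_4 = 5.5, y_4 = 6.5, z_4 = 3.5, w_4 = 1.5, d_4 = 1.5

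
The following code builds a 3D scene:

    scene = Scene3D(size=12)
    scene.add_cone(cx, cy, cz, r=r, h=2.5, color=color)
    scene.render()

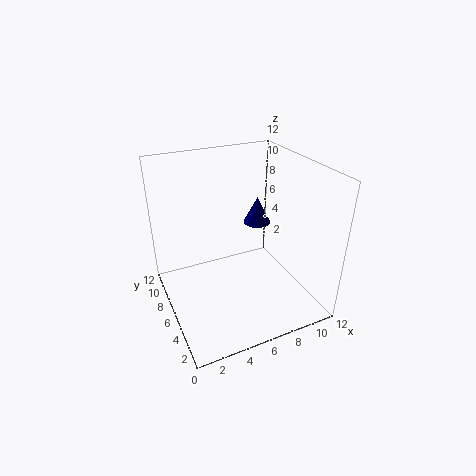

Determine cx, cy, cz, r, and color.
cx = 9.25, cy = 8.75, cz = 5.5, r = 1.25, color = 'navy'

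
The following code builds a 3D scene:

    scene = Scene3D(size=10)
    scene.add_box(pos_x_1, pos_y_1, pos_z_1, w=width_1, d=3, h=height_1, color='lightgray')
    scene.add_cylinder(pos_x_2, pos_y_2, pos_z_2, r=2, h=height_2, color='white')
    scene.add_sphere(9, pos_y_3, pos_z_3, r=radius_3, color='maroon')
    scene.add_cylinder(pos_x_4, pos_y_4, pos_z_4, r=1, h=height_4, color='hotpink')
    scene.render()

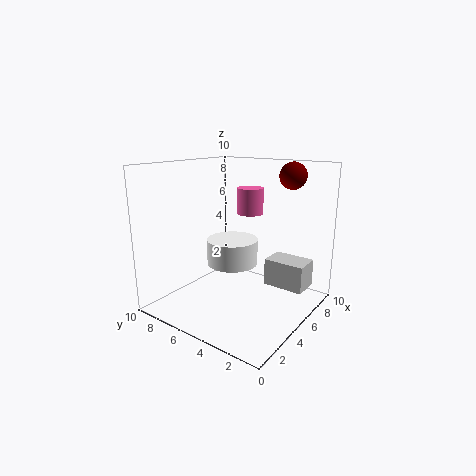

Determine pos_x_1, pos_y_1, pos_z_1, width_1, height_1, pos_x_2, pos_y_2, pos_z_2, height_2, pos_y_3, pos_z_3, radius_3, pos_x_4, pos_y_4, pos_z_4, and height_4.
pos_x_1 = 7, pos_y_1 = 1, pos_z_1 = 1, width_1 = 2, height_1 = 2, pos_x_2 = 7, pos_y_2 = 7, pos_z_2 = 2, height_2 = 2, pos_y_3 = 3, pos_z_3 = 9, radius_3 = 1, pos_x_4 = 8, pos_y_4 = 6, pos_z_4 = 6, height_4 = 2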